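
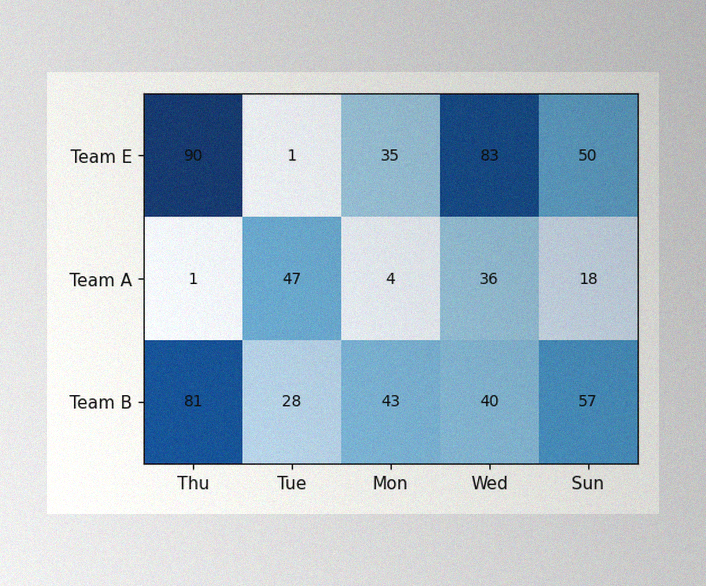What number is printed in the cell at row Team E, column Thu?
The image has some photo noise and uneven lighting. The (Team E, Thu) cell reads 90.

90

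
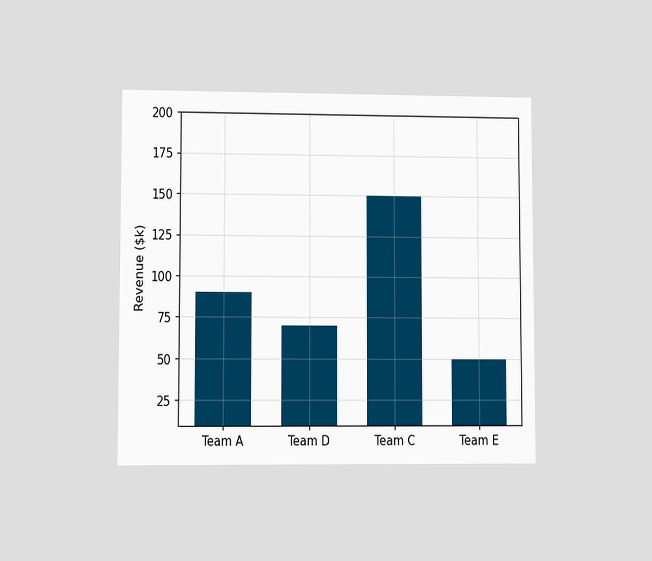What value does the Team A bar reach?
$90k

The chart is viewed at a slight angle. Reading along the chart's y-axis, the Team A bar reaches $90k.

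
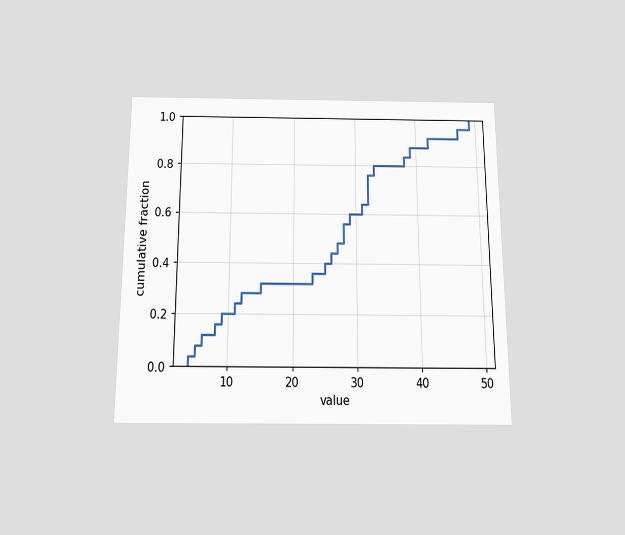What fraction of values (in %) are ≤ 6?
The chart is viewed slightly from below. At x=6 the ECDF step is at 12%.

12%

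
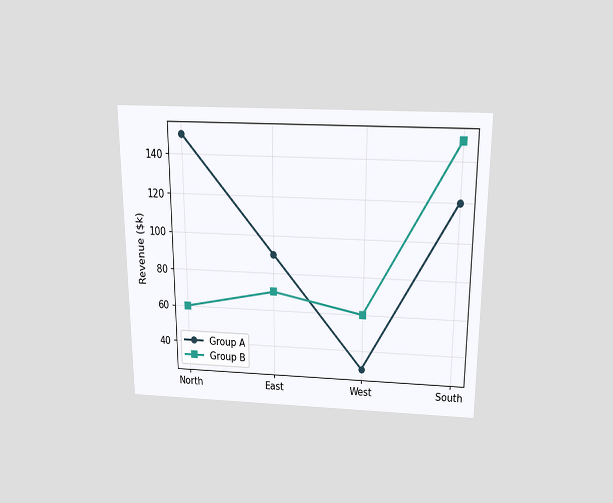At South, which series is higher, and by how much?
Group B, by $30k

The chart is viewed slightly from above. At South, Group B sits above the other line by $30k.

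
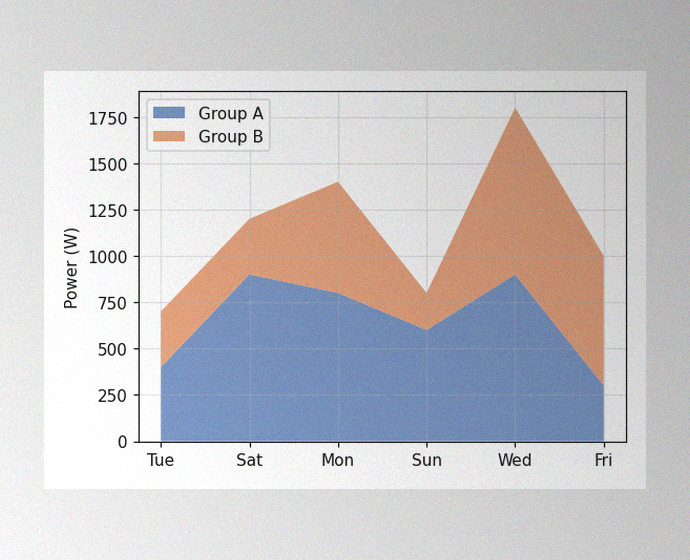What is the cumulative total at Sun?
800W

The image has some photo noise and uneven lighting. The stacked total at Sun reaches 800W.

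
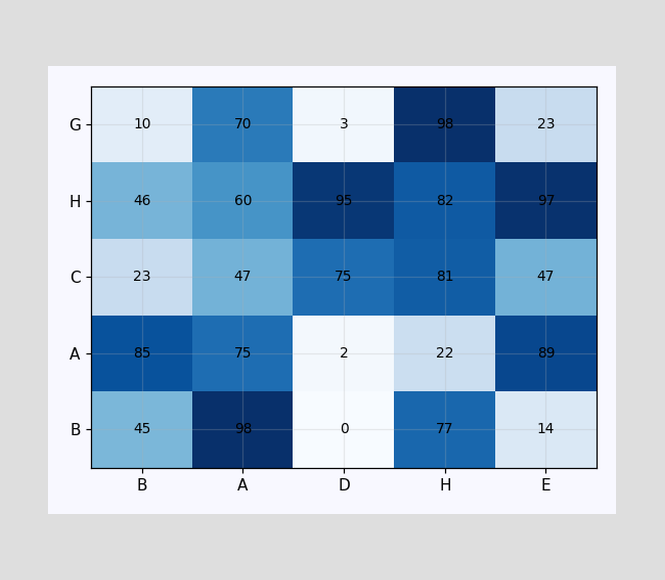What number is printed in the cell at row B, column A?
The (B, A) cell reads 98.

98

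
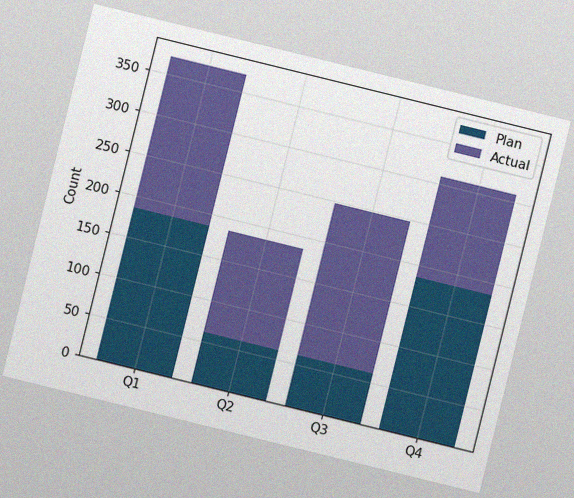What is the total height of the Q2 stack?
The chart is tilted about 14° clockwise, with some photo noise. The Q2 stack's top reaches 186 on the y-axis.

186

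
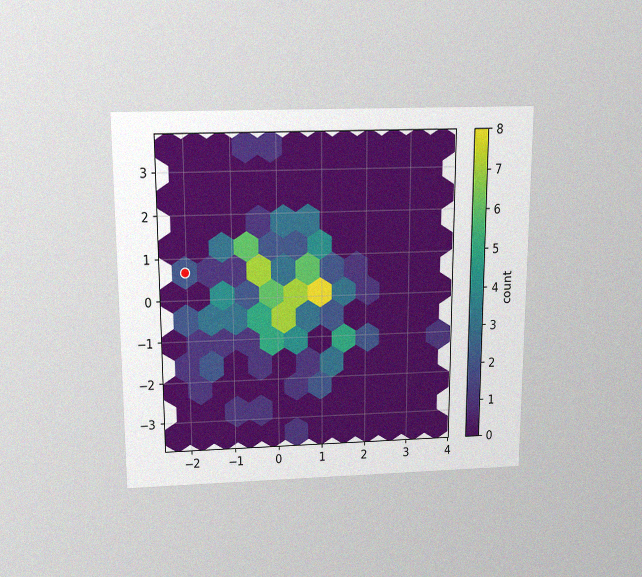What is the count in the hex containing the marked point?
2

The chart is viewed slightly from above, with some photo noise. The marked hex reads 2 on the colorbar.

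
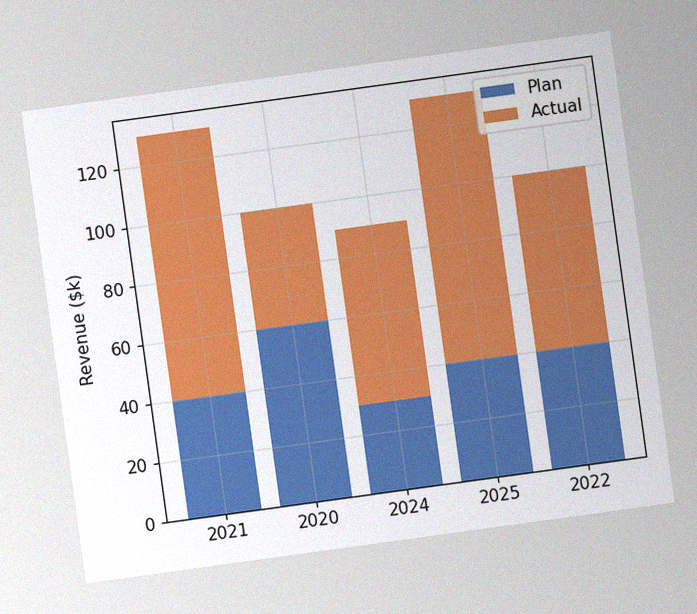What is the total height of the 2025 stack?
The chart is tilted about 8° counter-clockwise, with some photo noise. The 2025 stack's top reaches $130k on the y-axis.

$130k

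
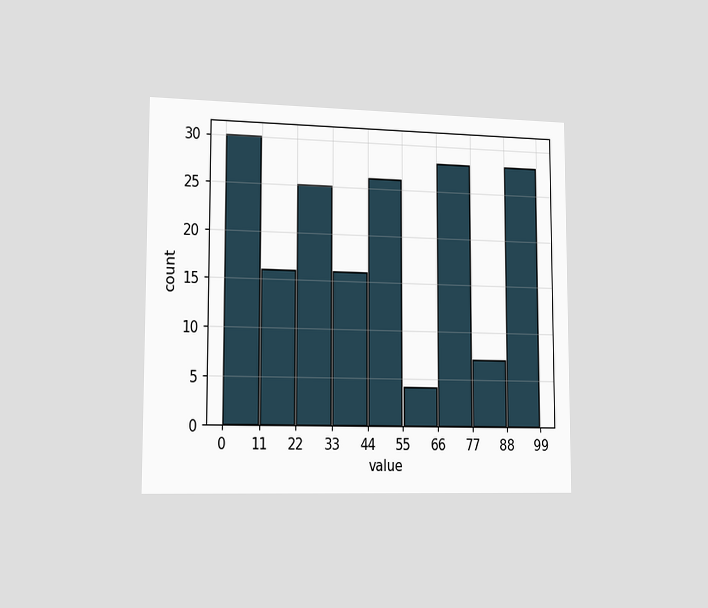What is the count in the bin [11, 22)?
The chart is viewed slightly from the left. The [11, 22) bin has height 16.

16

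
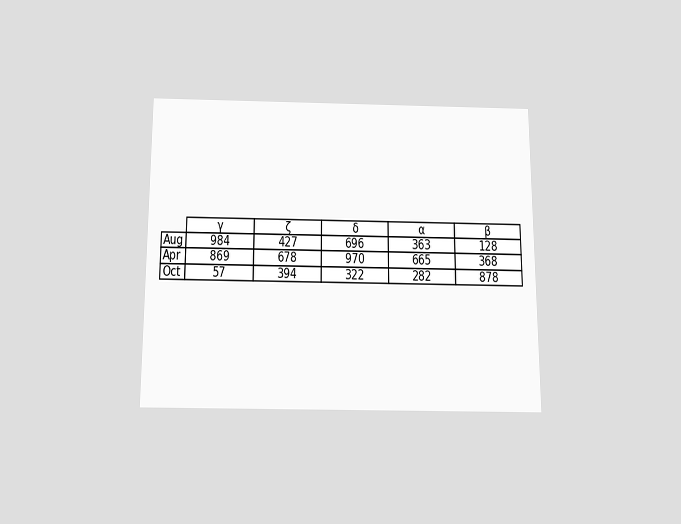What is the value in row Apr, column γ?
The chart is viewed slightly from below. The (Apr, γ) cell reads 869.

869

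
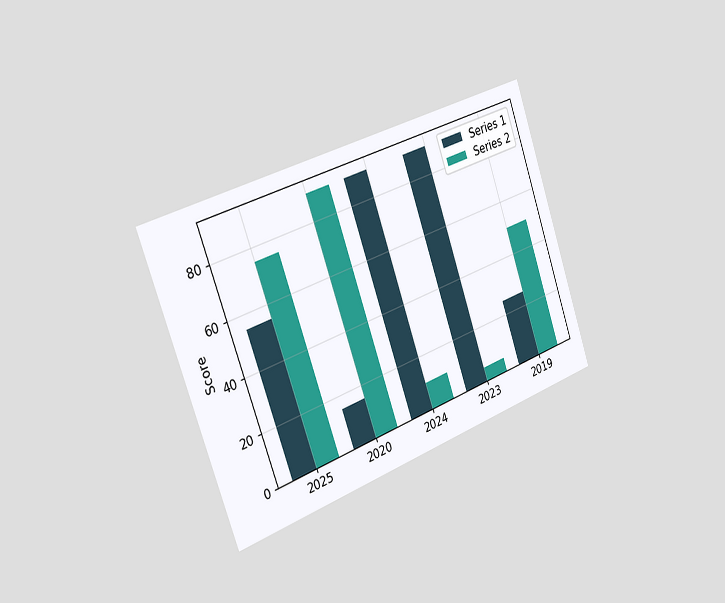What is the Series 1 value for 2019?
25

The chart is tilted about 20° counter-clockwise and viewed slightly from the left. The Series 1 bar at 2019 reaches 25 on the y-axis.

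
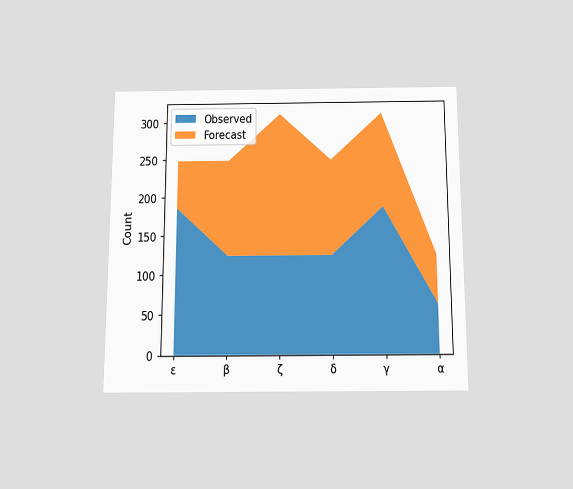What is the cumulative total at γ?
310

The chart is viewed slightly from below. The stacked total at γ reaches 310.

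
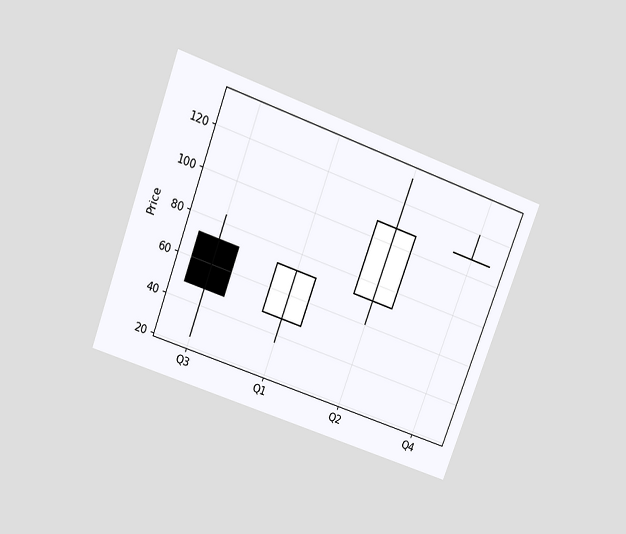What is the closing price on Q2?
The chart is tilted about 20° clockwise and viewed slightly from above. The Q2 candle closes at 108.

108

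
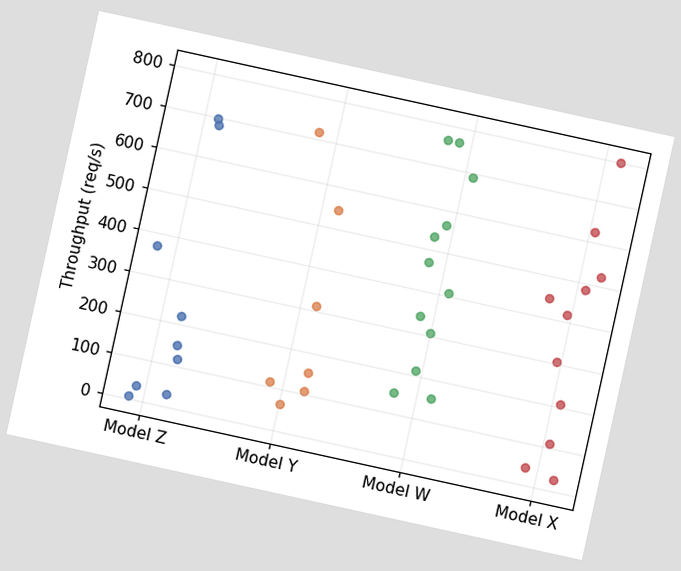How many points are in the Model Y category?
The chart is tilted about 12° clockwise. Counting the markers in the Model Y column gives 7.

7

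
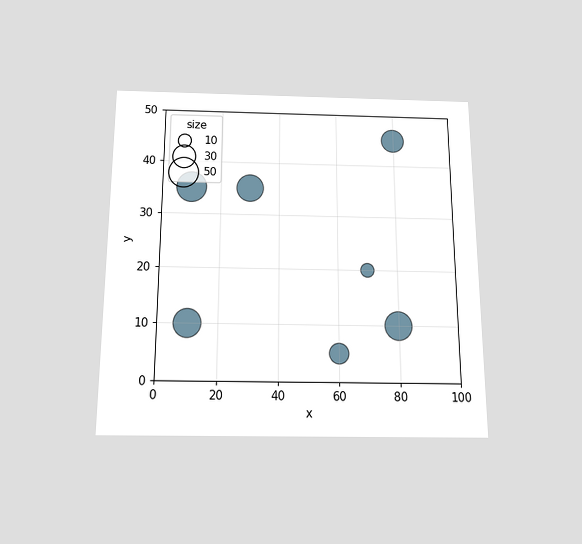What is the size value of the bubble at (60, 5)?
20

The chart is viewed slightly from below. Matching the bubble at (60, 5) against the size legend gives 20.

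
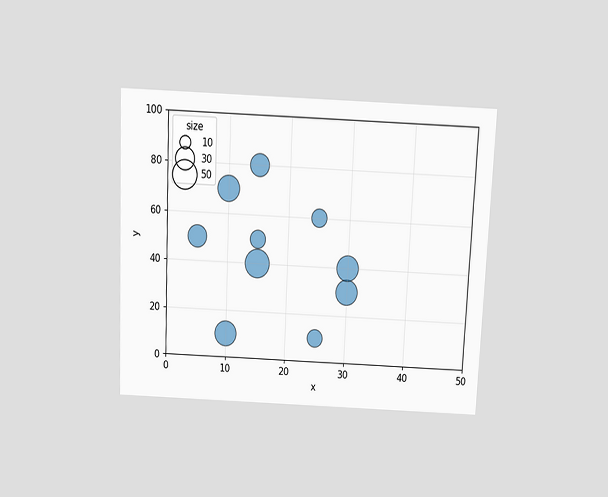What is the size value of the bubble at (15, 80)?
30

The chart is tilted about 3° clockwise and viewed slightly from above. Matching the bubble at (15, 80) against the size legend gives 30.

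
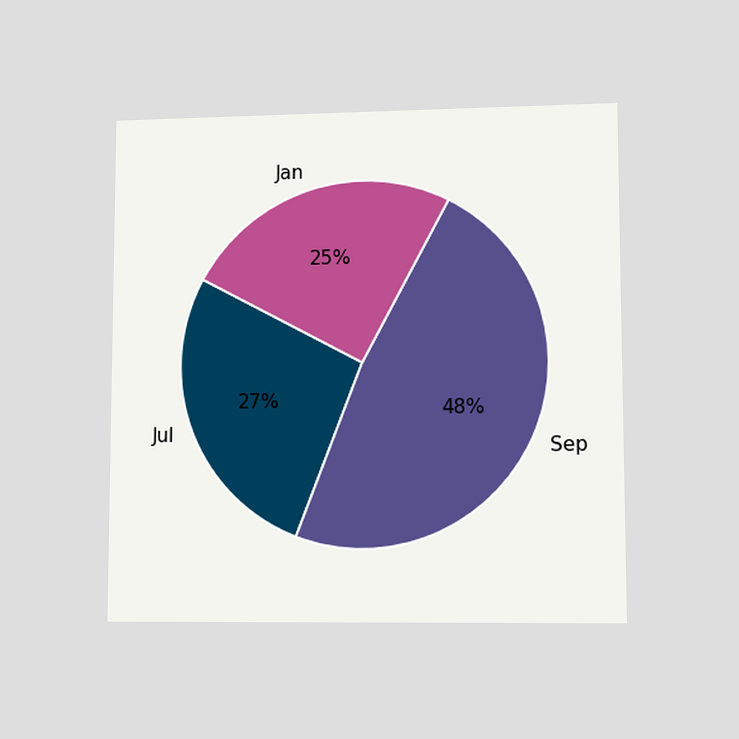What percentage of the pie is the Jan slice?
The chart is viewed at a slight angle. The Jan slice takes up 25% of the pie.

25%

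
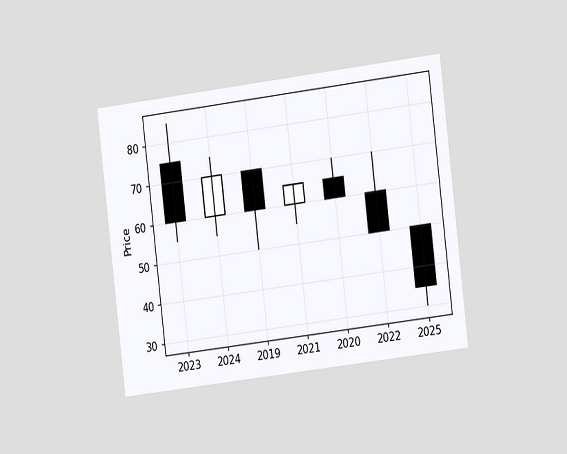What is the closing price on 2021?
The chart is tilted about 7° counter-clockwise and viewed slightly from the right. The 2021 candle closes at 65.

65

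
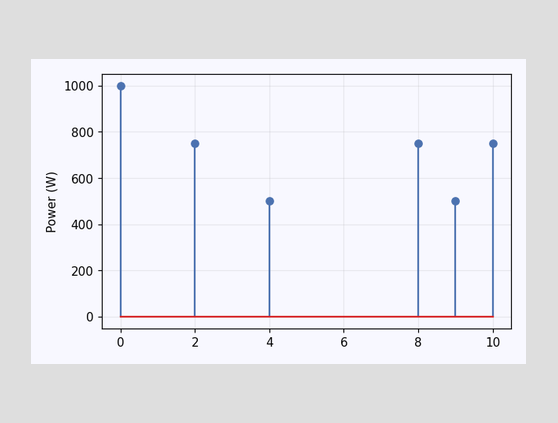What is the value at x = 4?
The stem at x=4 reaches 500W.

500W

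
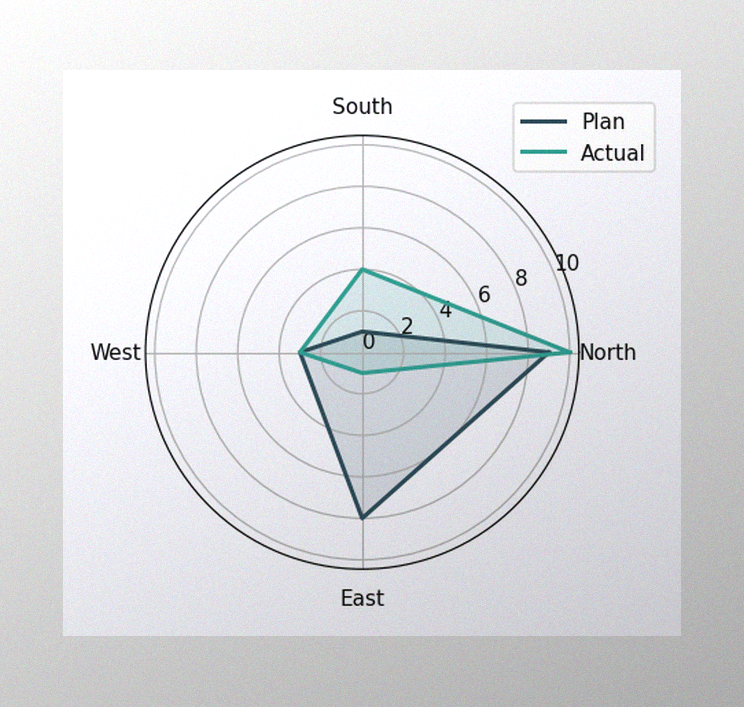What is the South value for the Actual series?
4

The image has some photo noise and uneven lighting. On the South axis, Actual reaches 4.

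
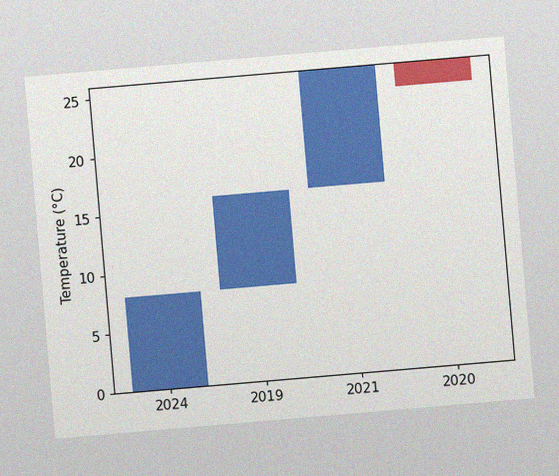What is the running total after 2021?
The chart is tilted about 5° counter-clockwise, with some photo noise. After 2021 the running total reaches 26°C.

26°C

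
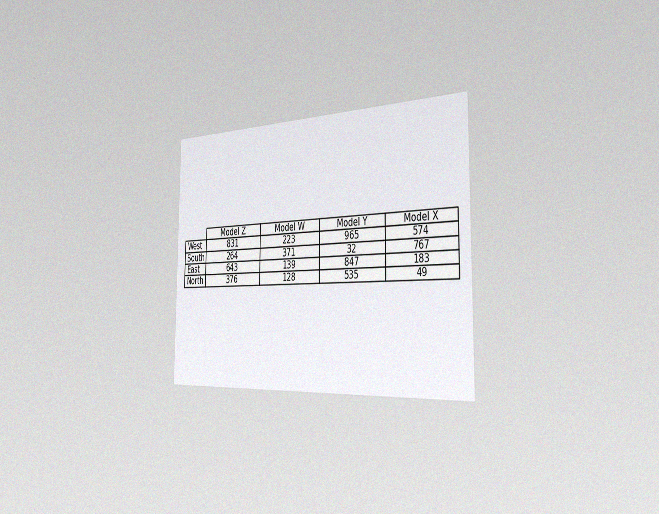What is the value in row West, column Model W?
223

The chart is viewed slightly from the right, with some photo noise. The (West, Model W) cell reads 223.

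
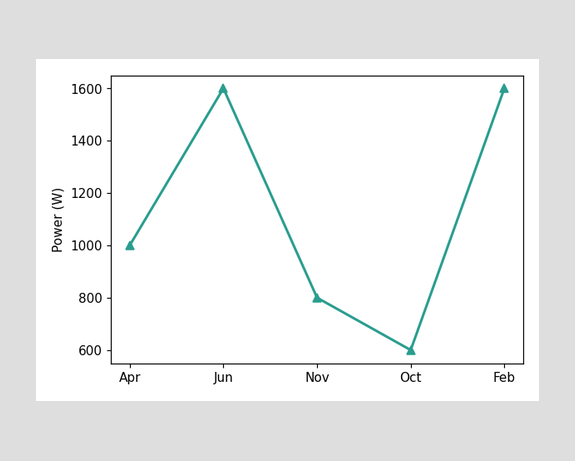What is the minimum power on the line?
600W

The lowest point is at Oct, and reading across to the y-axis gives 600W.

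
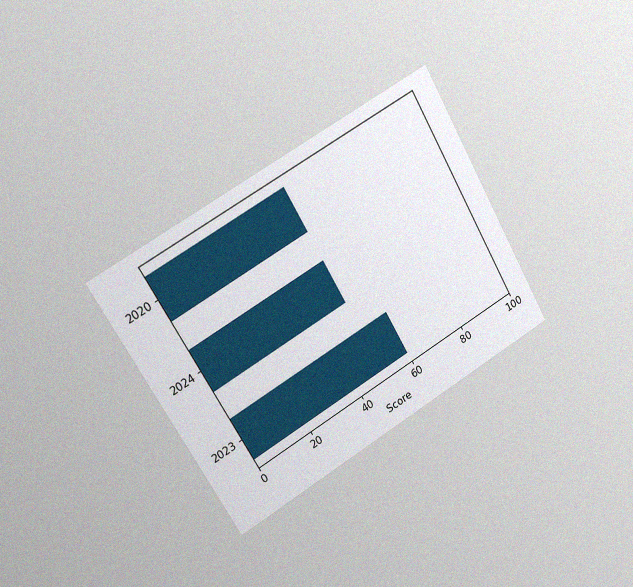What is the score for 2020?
50

The chart is tilted about 30° counter-clockwise and viewed slightly from the left, with some photo noise. Reading along the chart's x-axis, the 2020 bar reaches 50.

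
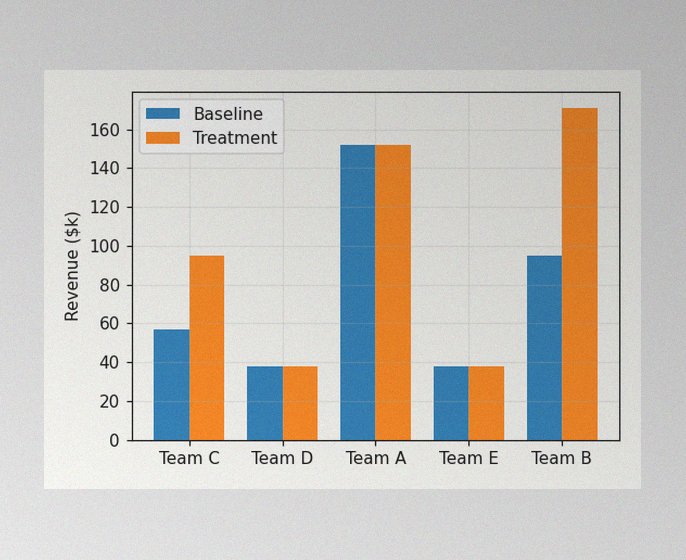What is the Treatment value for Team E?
The image has some photo noise and uneven lighting. The Treatment bar at Team E reaches $38k on the y-axis.

$38k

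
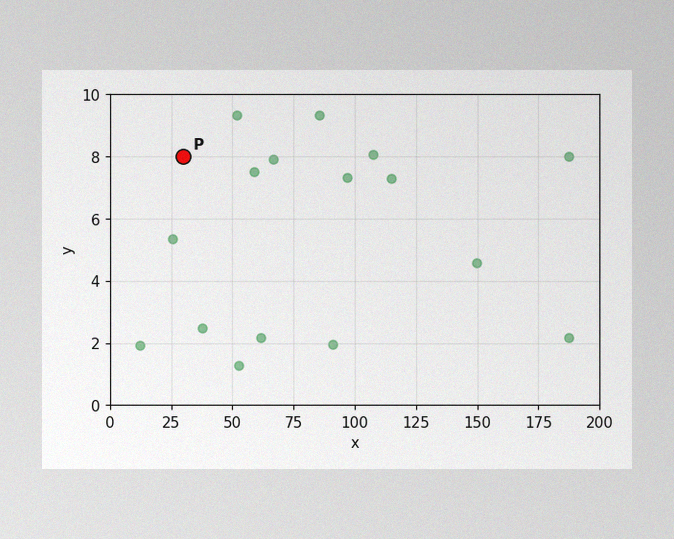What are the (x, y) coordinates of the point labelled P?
The image has some photo noise and uneven lighting. Following the gridlines from P to each axis, P sits at (30, 8).

(30, 8)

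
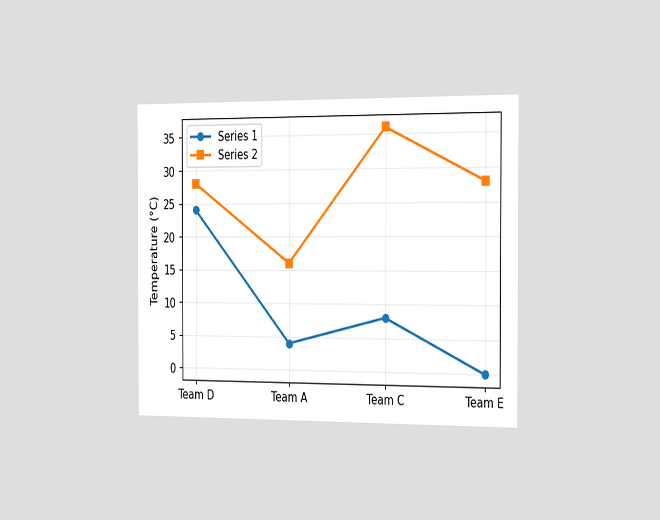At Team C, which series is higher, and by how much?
The chart is viewed slightly from the right. At Team C, Series 2 sits above the other line by 28°C.

Series 2, by 28°C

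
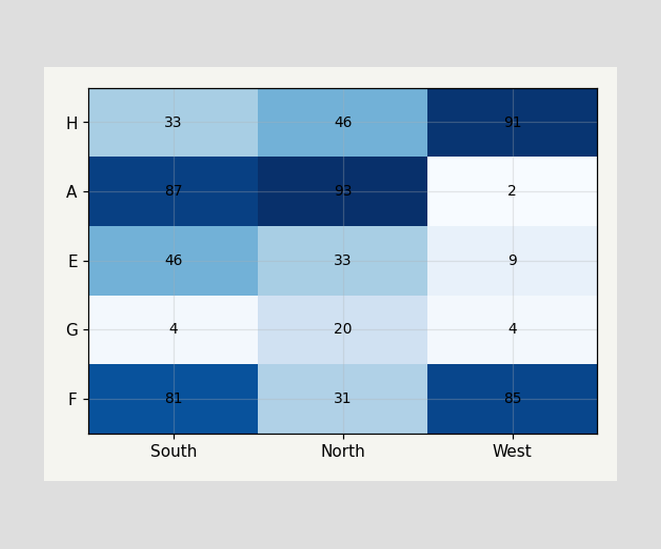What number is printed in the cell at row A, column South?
The (A, South) cell reads 87.

87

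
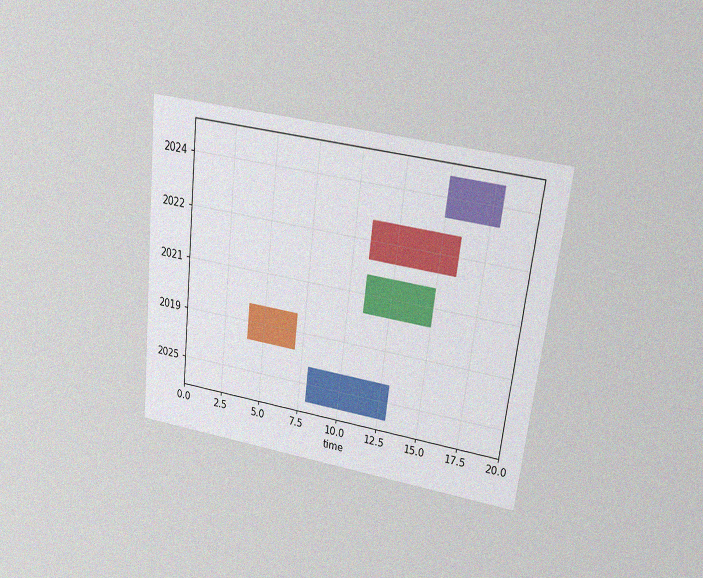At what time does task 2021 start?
The chart is tilted about 7° clockwise and viewed at a slight angle, with some photo noise. The 2021 bar begins at t=11.

11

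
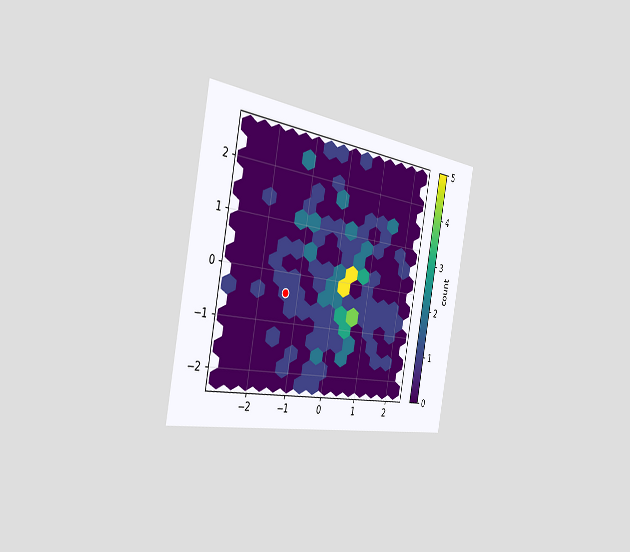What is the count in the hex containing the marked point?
1

The chart is tilted about 11° clockwise and viewed slightly from the left. The marked hex reads 1 on the colorbar.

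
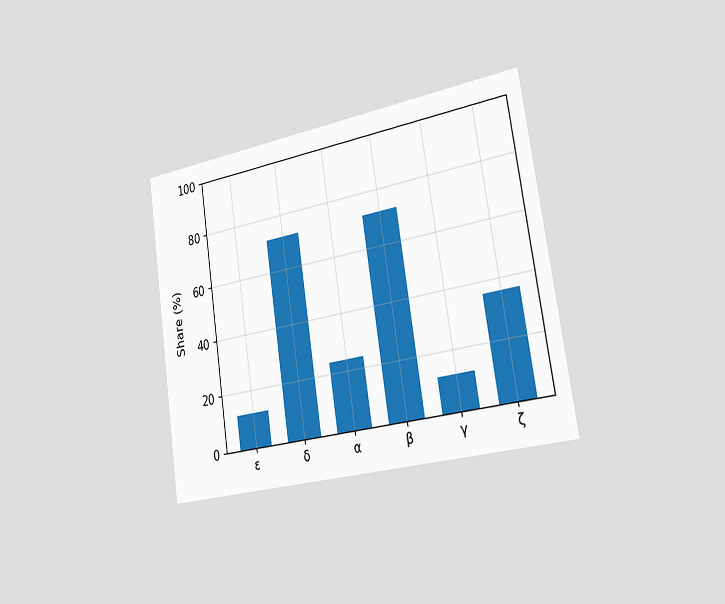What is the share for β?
The chart is tilted about 9° counter-clockwise and viewed slightly from the right. Reading along the chart's y-axis, the β bar reaches 72%.

72%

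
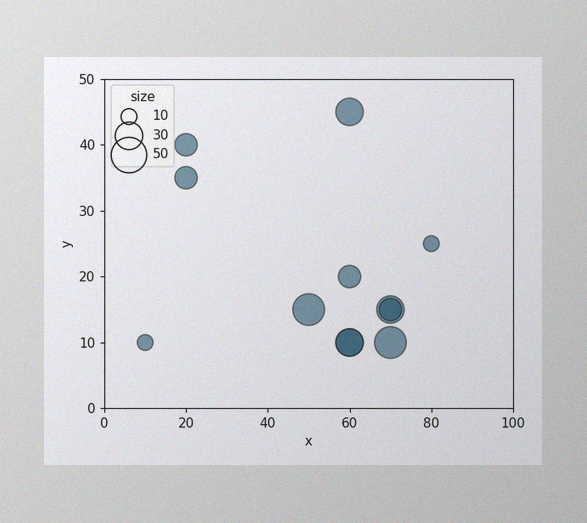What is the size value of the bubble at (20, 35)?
The image has some photo noise and uneven lighting. Matching the bubble at (20, 35) against the size legend gives 20.

20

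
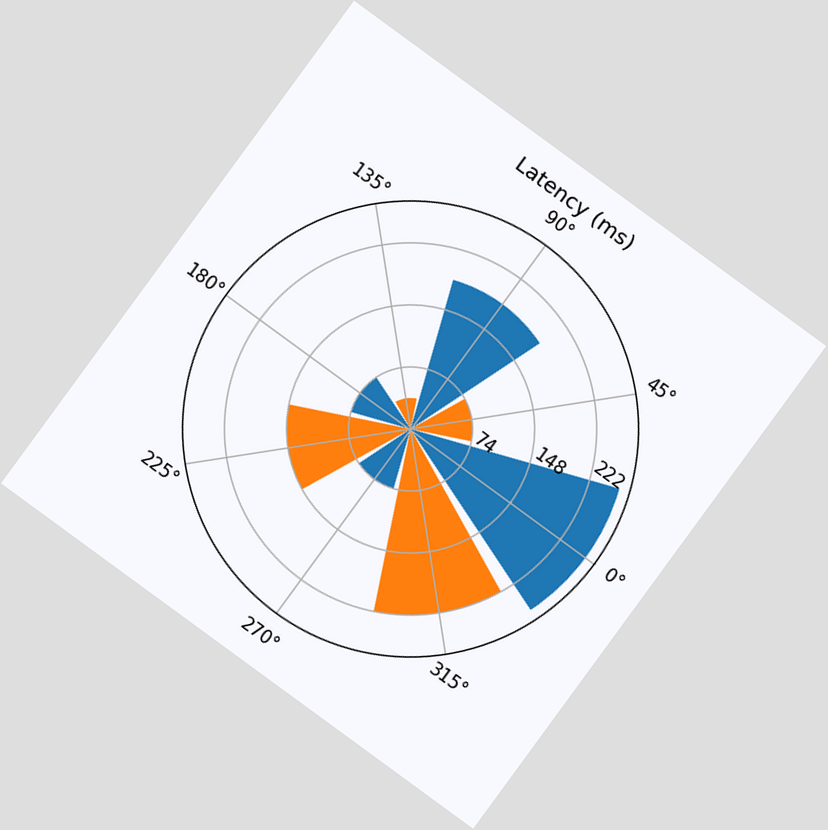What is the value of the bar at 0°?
The chart is tilted about 36° clockwise. The bar at 0° reaches 259ms on the radial axis.

259ms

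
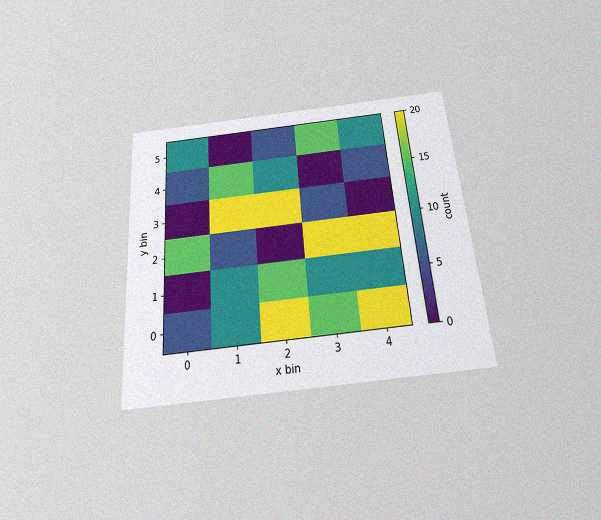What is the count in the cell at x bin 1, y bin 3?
20

The chart is tilted about 5° counter-clockwise and viewed slightly from below, with some photo noise. Matching the cell (1, 3) against the colorbar gives 20.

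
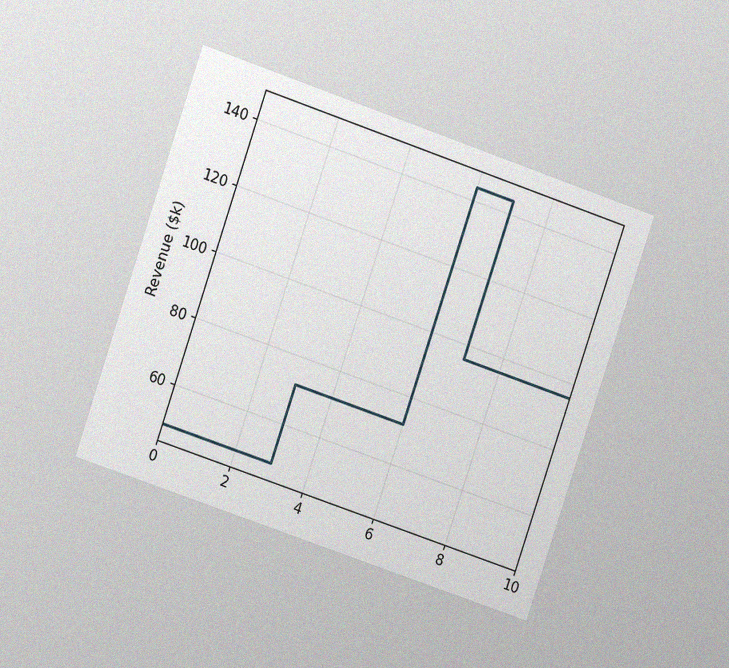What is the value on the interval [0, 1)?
The chart is tilted about 19° clockwise and viewed at a slight angle, with some photo noise. On [0, 1) the step sits at $48k.

$48k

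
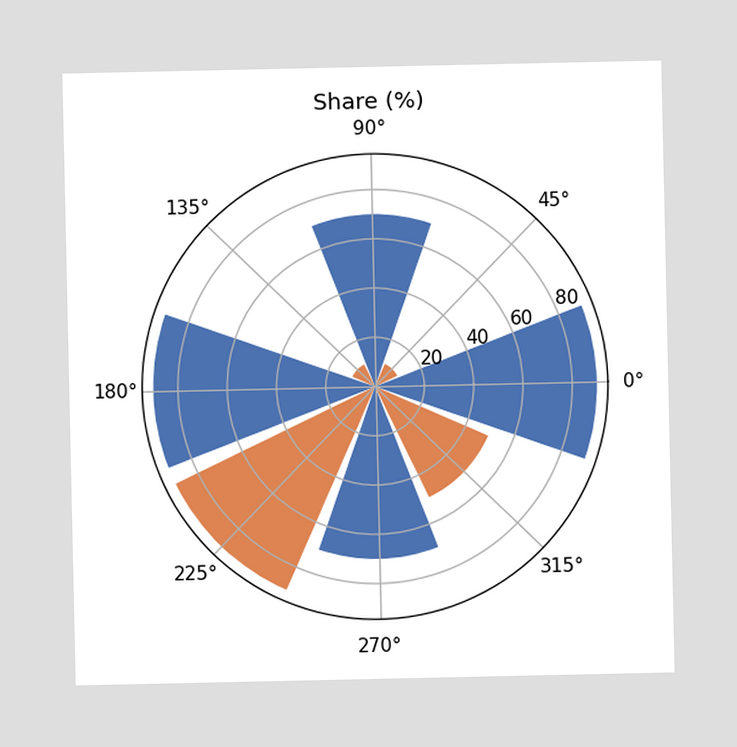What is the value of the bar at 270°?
The bar at 270° reaches 70% on the radial axis.

70%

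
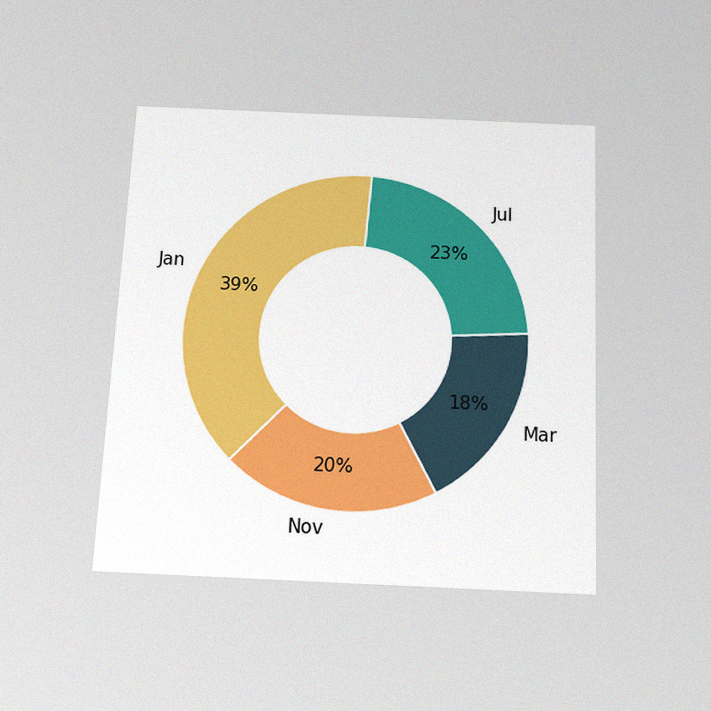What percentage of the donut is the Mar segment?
18%

The chart is tilted about 3° clockwise and viewed slightly from below, with some photo noise. The Mar segment takes up 18% of the ring.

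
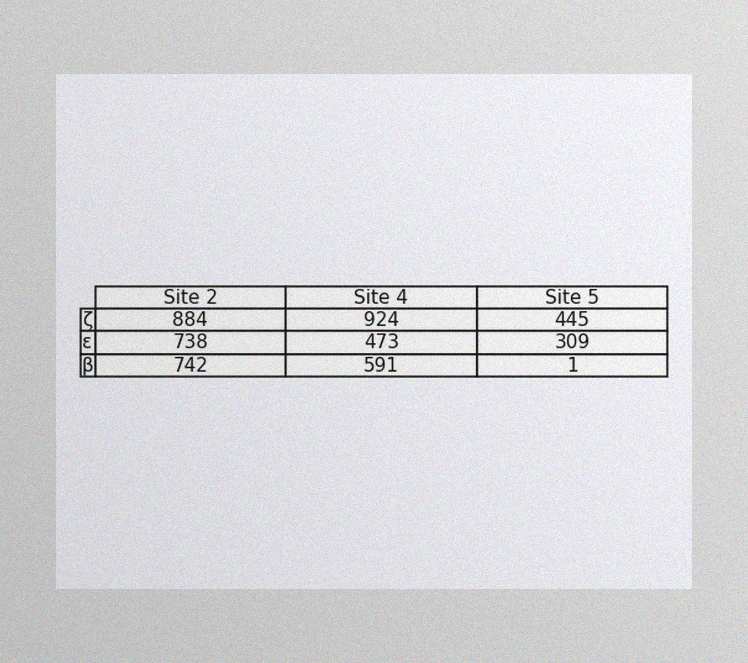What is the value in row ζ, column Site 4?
924

The image has some photo noise and uneven lighting. The (ζ, Site 4) cell reads 924.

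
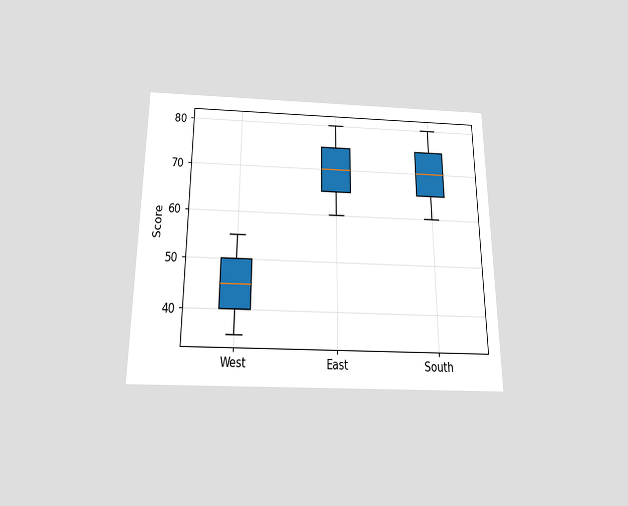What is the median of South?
The chart is viewed slightly from below. The median line in the South box sits at 70.

70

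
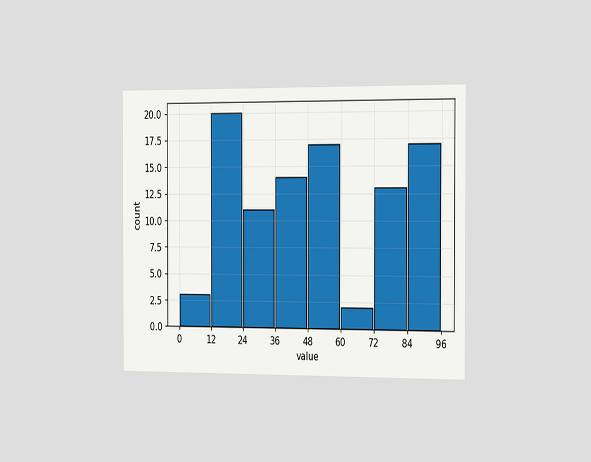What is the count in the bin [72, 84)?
13

The chart is viewed slightly from the right. The [72, 84) bin has height 13.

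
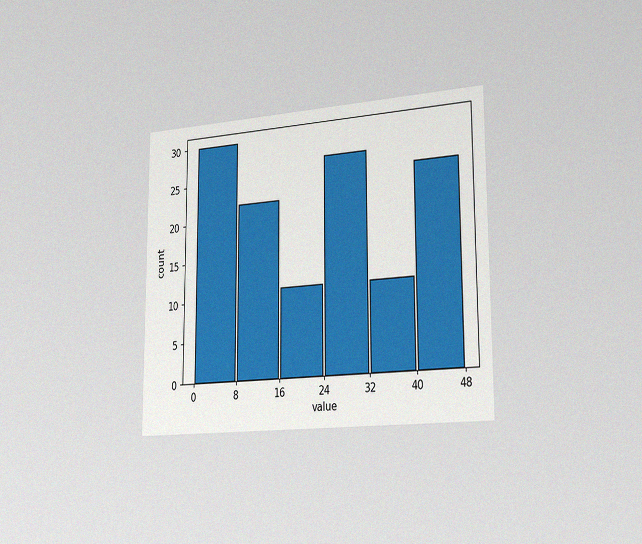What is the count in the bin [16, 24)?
11

The chart is viewed slightly from the right, with some photo noise. The [16, 24) bin has height 11.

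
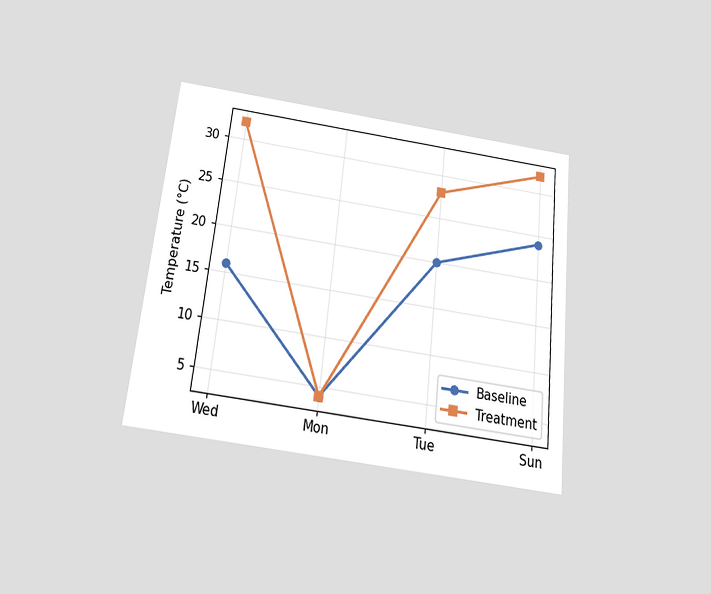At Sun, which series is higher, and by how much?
Treatment, by 8°C

The chart is tilted about 6° clockwise and viewed slightly from below. At Sun, Treatment sits above the other line by 8°C.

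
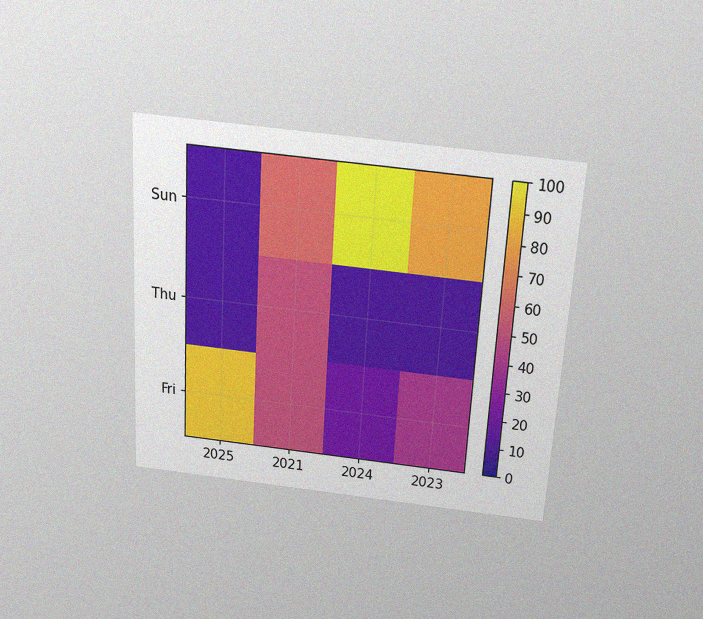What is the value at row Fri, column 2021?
50

The chart is tilted about 3° clockwise and viewed slightly from above, with some photo noise. Matching cell (Fri, 2021) against the colorbar gives 50.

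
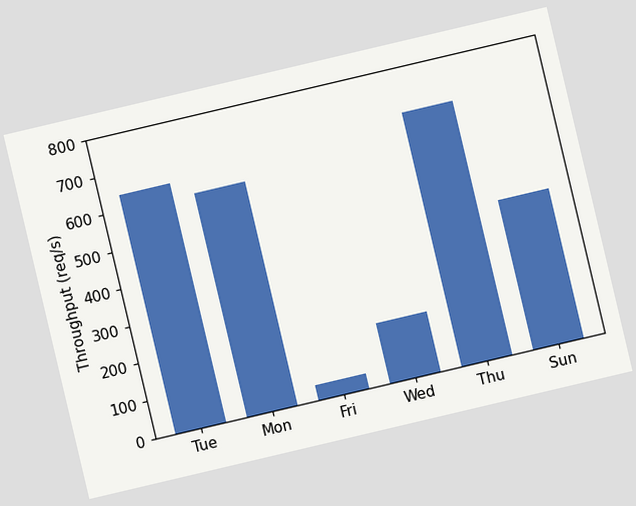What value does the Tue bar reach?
640req/s

The chart is tilted about 13° counter-clockwise. Reading along the chart's y-axis, the Tue bar reaches 640req/s.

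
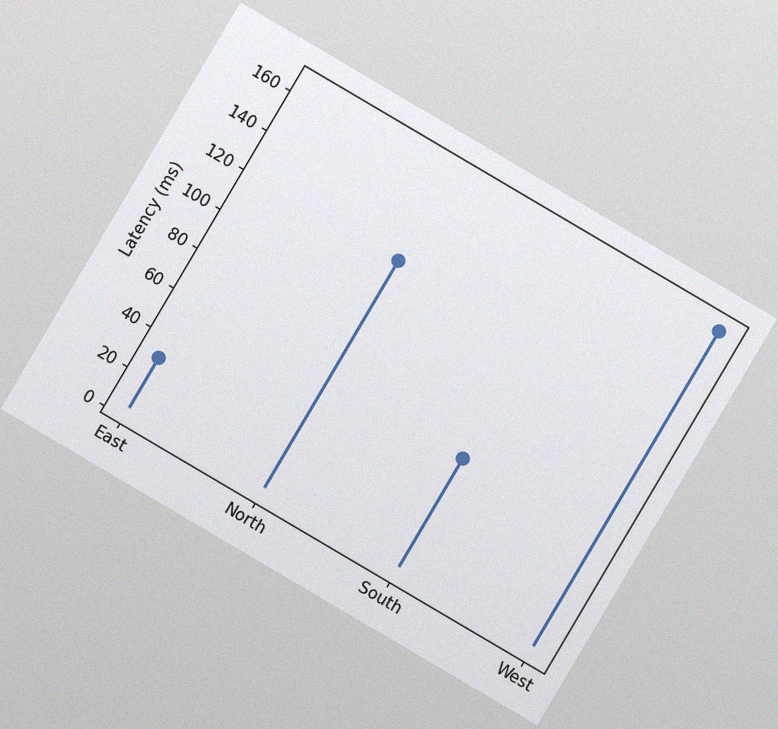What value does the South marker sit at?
The chart is tilted about 31° clockwise, with some photo noise. The South marker sits at 60ms.

60ms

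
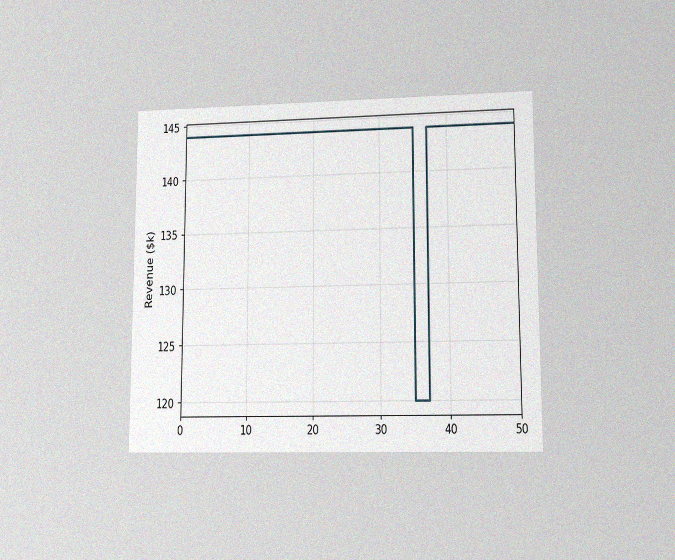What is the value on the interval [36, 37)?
The chart is viewed at a slight angle, with some photo noise. On [36, 37) the step sits at $120k.

$120k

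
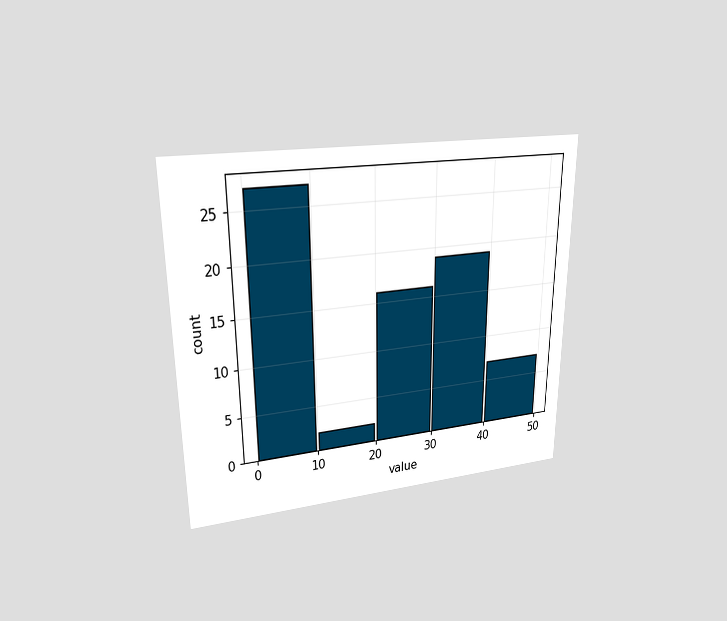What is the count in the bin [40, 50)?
7

The chart is viewed at a slight angle. The [40, 50) bin has height 7.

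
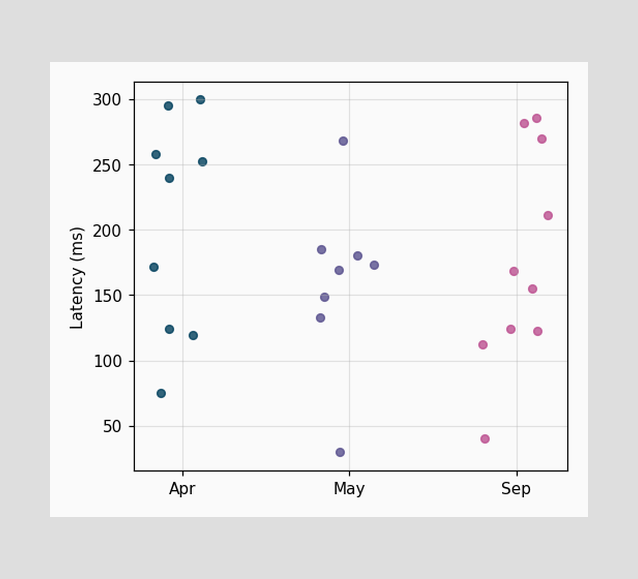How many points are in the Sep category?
Counting the markers in the Sep column gives 10.

10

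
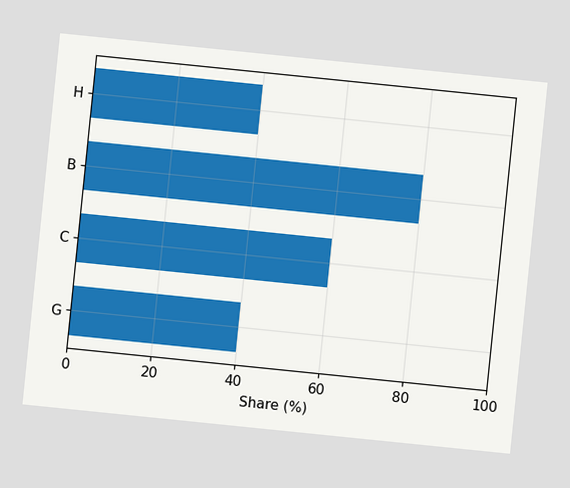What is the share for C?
The chart is tilted about 6° clockwise. Reading along the chart's x-axis, the C bar reaches 60%.

60%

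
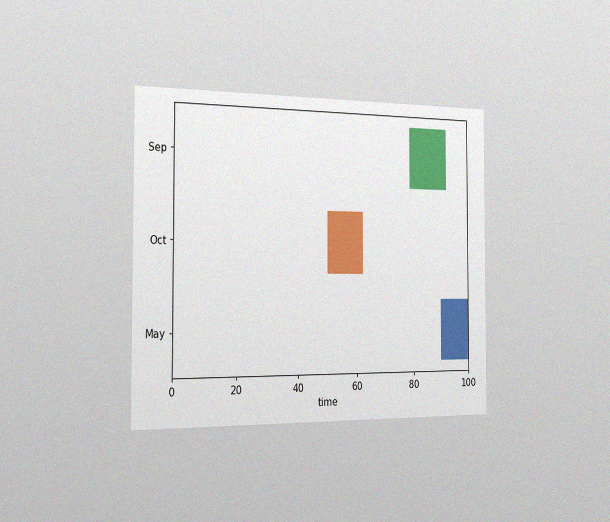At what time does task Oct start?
50

The chart is viewed slightly from the left, with some photo noise. The Oct bar begins at t=50.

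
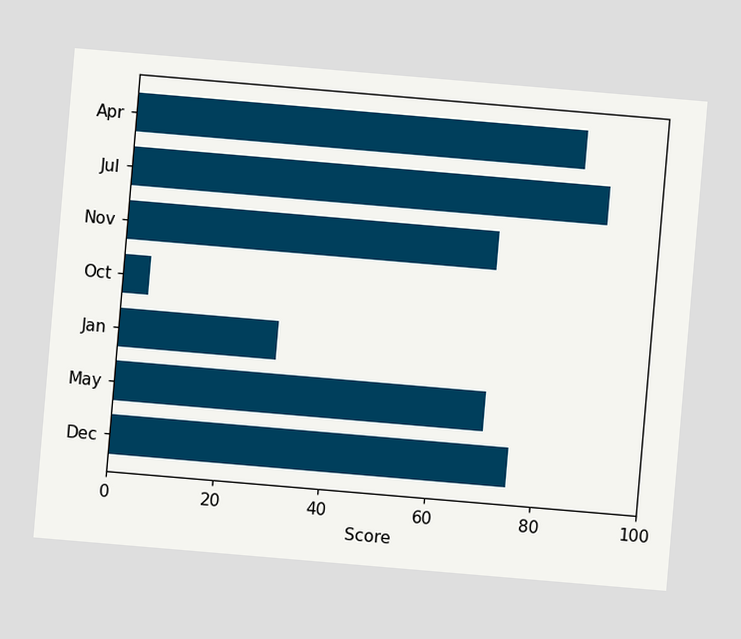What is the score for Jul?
The chart is tilted about 5° clockwise. Reading along the chart's x-axis, the Jul bar reaches 90.

90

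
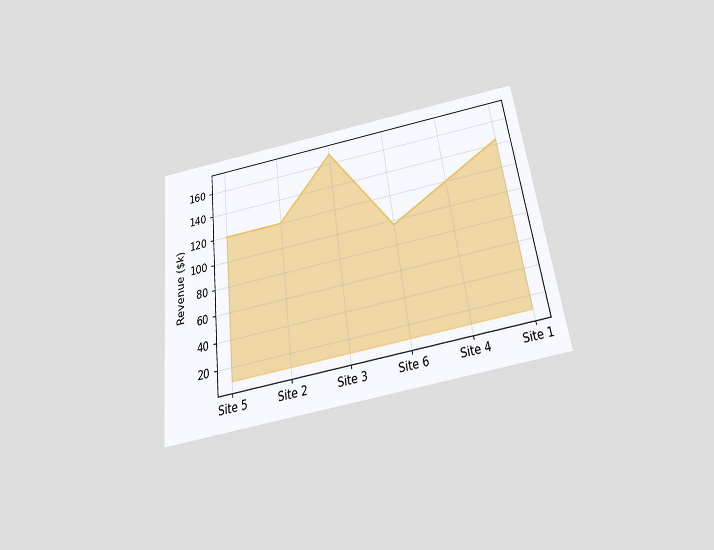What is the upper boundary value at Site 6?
The chart is tilted about 7° counter-clockwise and viewed slightly from below. At Site 6 the upper boundary is at $96k.

$96k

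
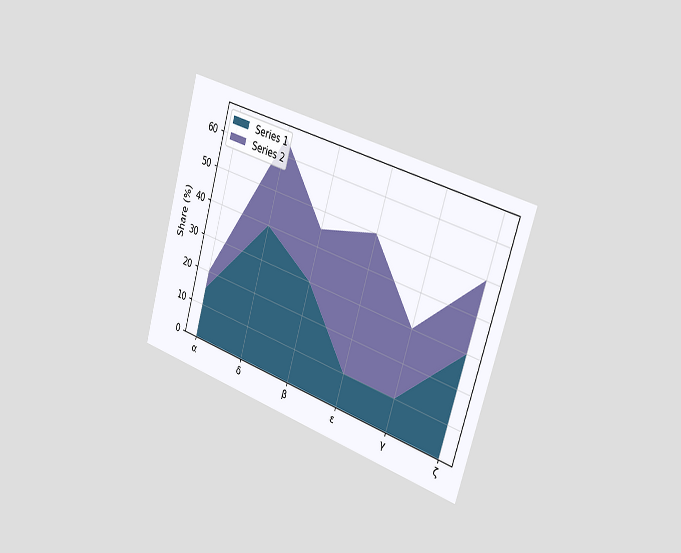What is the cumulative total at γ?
30%

The chart is tilted about 17° clockwise and viewed slightly from the right. The stacked total at γ reaches 30%.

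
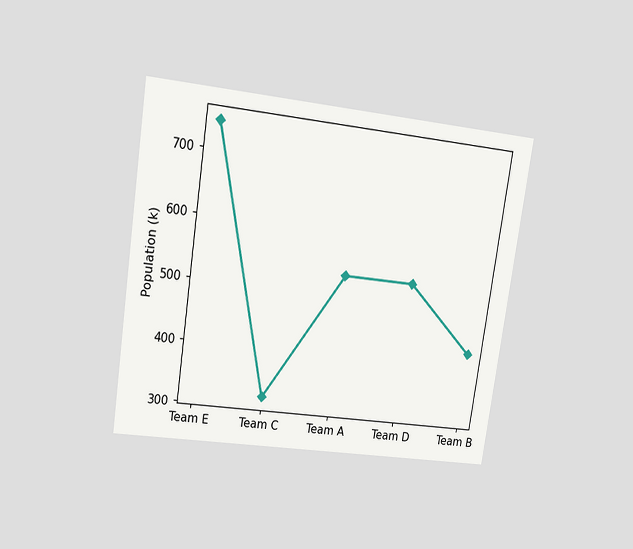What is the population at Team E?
The chart is tilted about 8° clockwise and viewed at a slight angle. At Team E, the line is at 742k.

742k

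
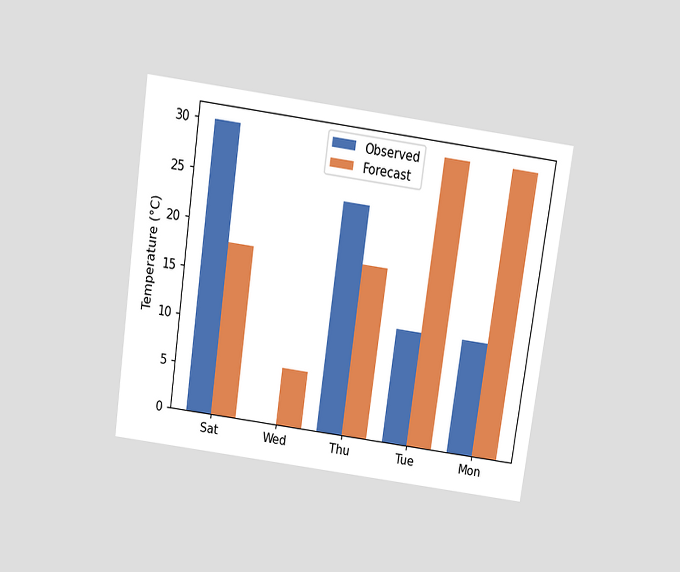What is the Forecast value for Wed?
The chart is tilted about 8° clockwise and viewed slightly from above. The Forecast bar at Wed reaches 6°C on the y-axis.

6°C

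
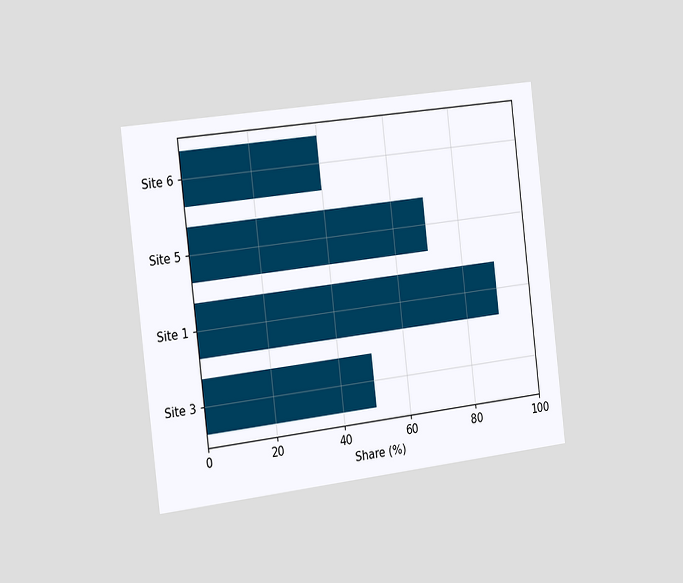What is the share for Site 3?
The chart is tilted about 7° counter-clockwise and viewed slightly from the left. Reading along the chart's x-axis, the Site 3 bar reaches 50%.

50%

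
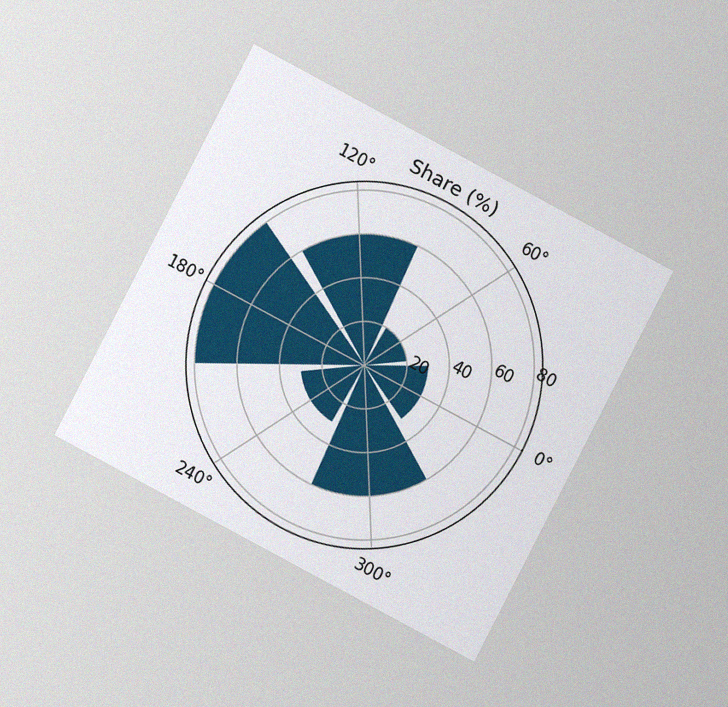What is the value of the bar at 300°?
60%

The chart is tilted about 28° clockwise and viewed at a slight angle, with some photo noise. The bar at 300° reaches 60% on the radial axis.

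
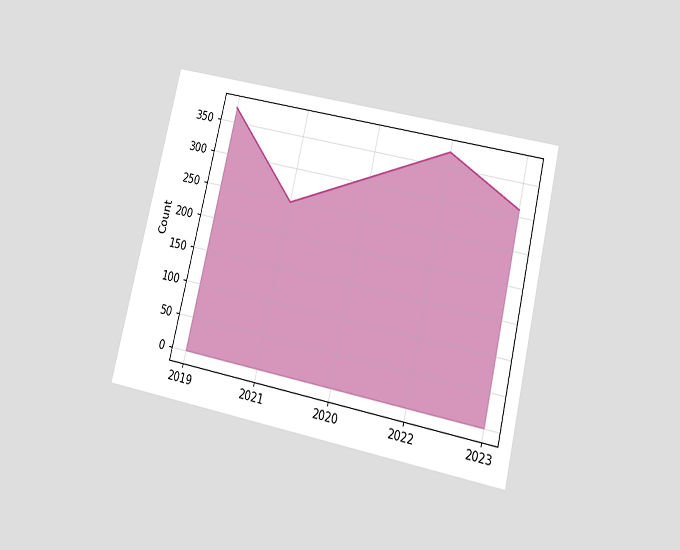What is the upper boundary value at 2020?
The chart is tilted about 13° clockwise and viewed slightly from below. At 2020 the upper boundary is at 310.

310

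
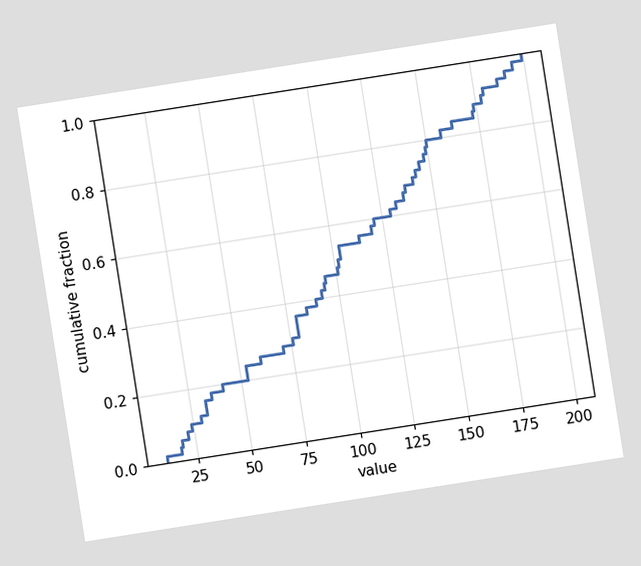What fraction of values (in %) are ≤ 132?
The chart is tilted about 9° counter-clockwise. At x=132 the ECDF step is at 64%.

64%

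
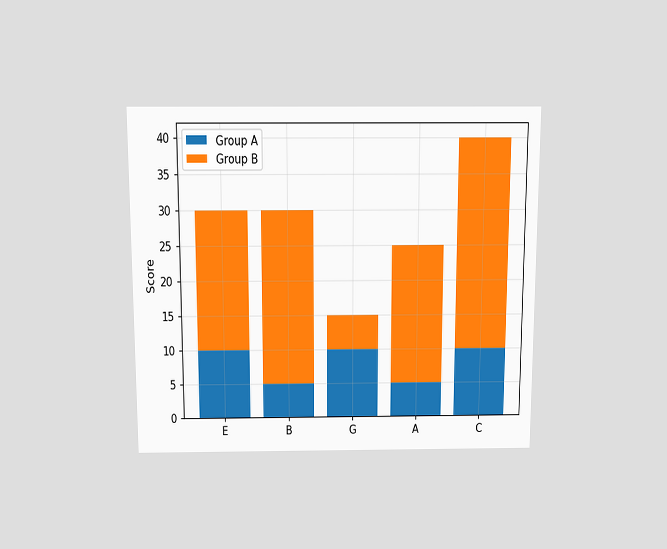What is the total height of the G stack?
15

The chart is viewed slightly from above. The G stack's top reaches 15 on the y-axis.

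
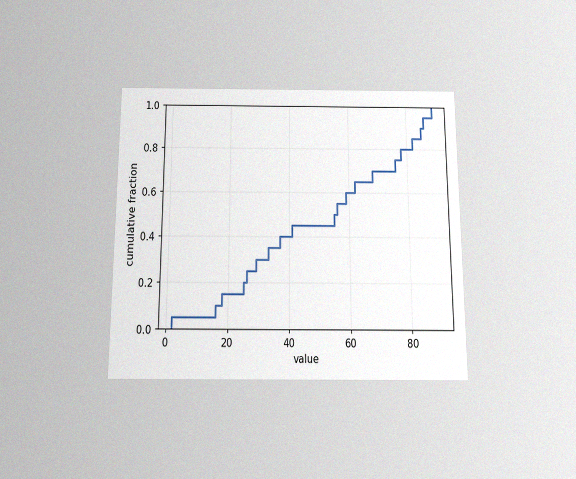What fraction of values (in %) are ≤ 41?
45%

The chart is viewed slightly from below, with some photo noise. At x=41 the ECDF step is at 45%.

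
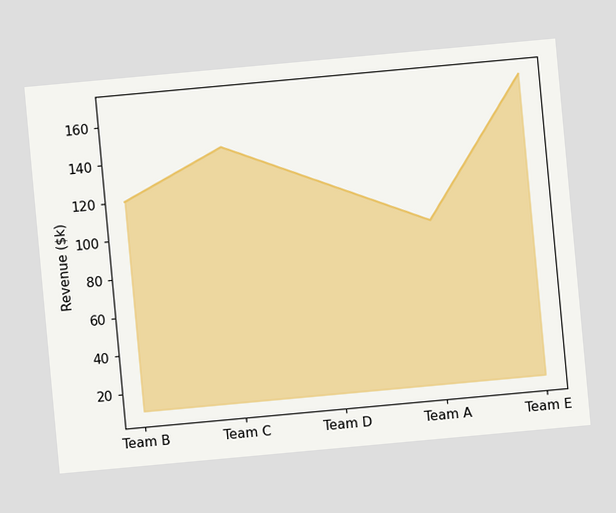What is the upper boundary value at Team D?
$120k

The chart is tilted about 5° counter-clockwise. At Team D the upper boundary is at $120k.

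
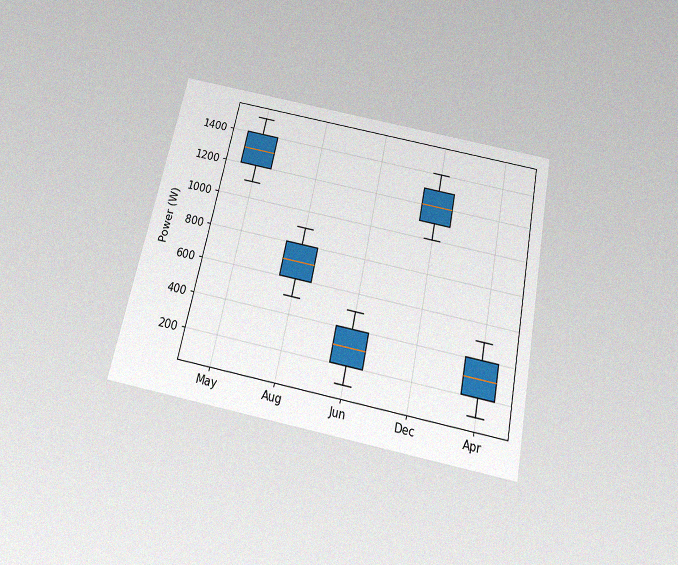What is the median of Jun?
The chart is tilted about 12° clockwise and viewed slightly from below, with some photo noise. The median line in the Jun box sits at 300W.

300W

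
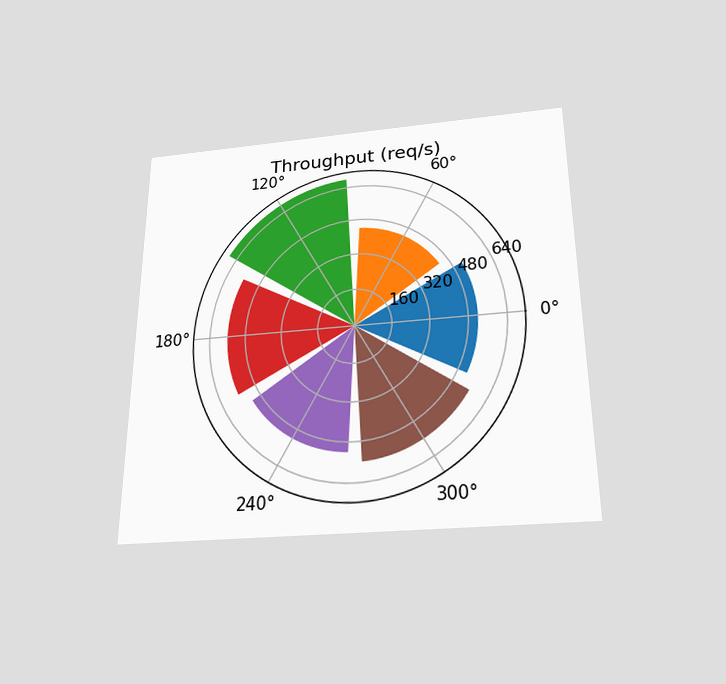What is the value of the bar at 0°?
The chart is viewed slightly from below. The bar at 0° reaches 520req/s on the radial axis.

520req/s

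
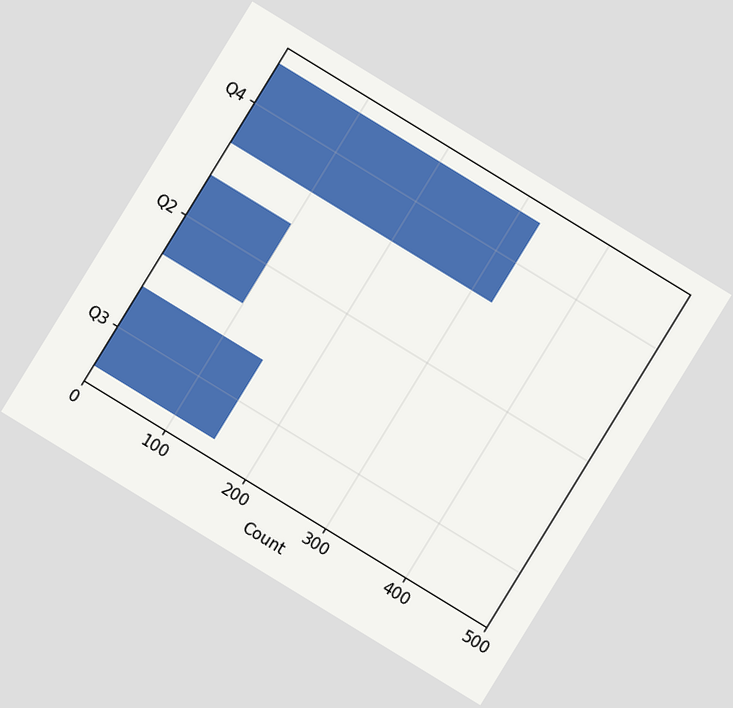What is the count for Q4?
325

The chart is tilted about 31° clockwise. Reading along the chart's x-axis, the Q4 bar reaches 325.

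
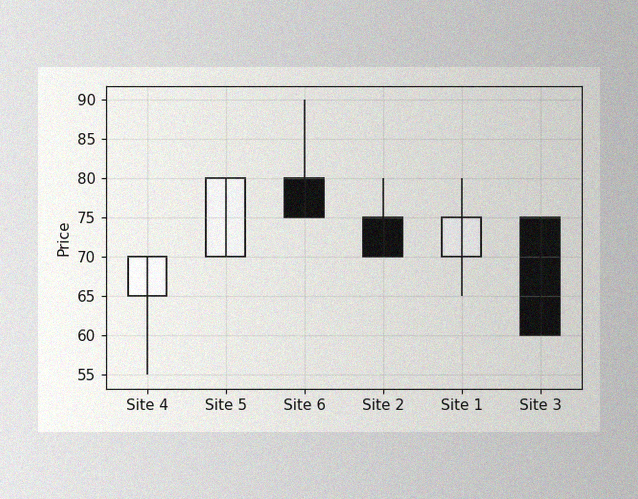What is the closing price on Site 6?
75

The image has some photo noise and uneven lighting. The Site 6 candle closes at 75.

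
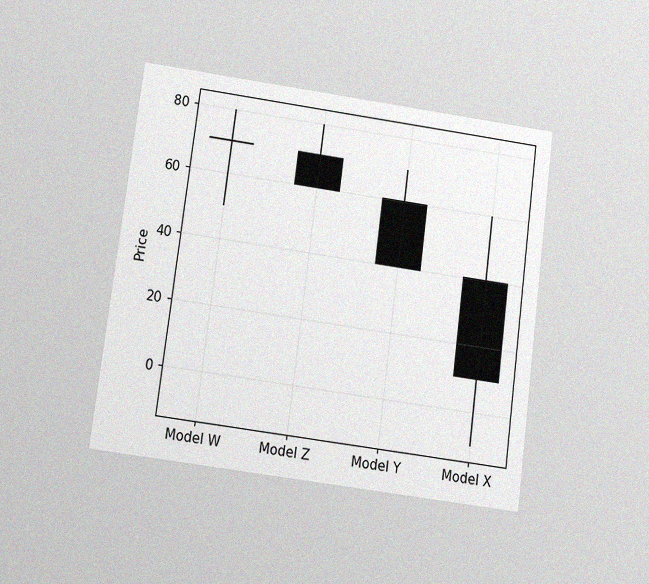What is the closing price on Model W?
70

The chart is tilted about 7° clockwise and viewed slightly from below, with some photo noise. The Model W candle closes at 70.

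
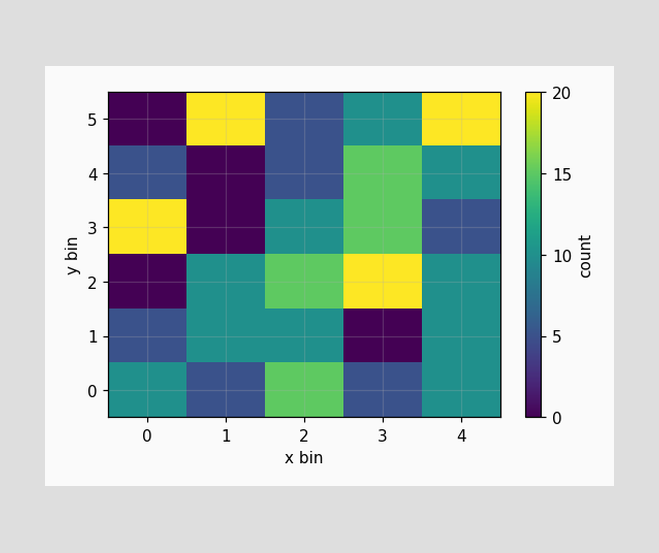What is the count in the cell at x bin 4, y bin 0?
10

Matching the cell (4, 0) against the colorbar gives 10.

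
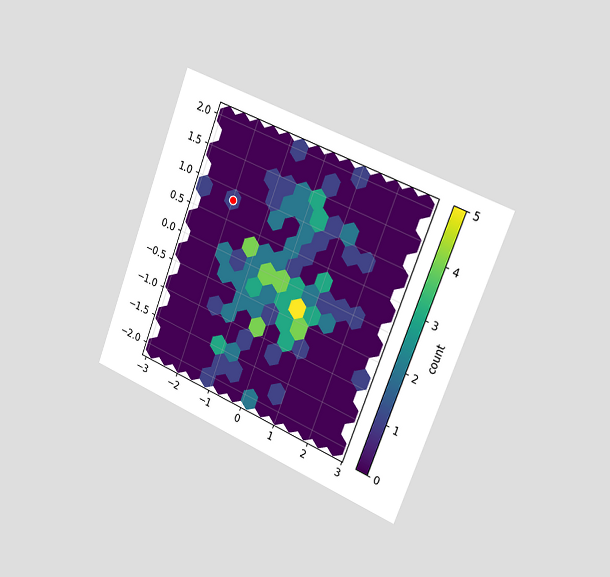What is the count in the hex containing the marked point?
1

The chart is tilted about 21° clockwise and viewed slightly from the right. The marked hex reads 1 on the colorbar.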